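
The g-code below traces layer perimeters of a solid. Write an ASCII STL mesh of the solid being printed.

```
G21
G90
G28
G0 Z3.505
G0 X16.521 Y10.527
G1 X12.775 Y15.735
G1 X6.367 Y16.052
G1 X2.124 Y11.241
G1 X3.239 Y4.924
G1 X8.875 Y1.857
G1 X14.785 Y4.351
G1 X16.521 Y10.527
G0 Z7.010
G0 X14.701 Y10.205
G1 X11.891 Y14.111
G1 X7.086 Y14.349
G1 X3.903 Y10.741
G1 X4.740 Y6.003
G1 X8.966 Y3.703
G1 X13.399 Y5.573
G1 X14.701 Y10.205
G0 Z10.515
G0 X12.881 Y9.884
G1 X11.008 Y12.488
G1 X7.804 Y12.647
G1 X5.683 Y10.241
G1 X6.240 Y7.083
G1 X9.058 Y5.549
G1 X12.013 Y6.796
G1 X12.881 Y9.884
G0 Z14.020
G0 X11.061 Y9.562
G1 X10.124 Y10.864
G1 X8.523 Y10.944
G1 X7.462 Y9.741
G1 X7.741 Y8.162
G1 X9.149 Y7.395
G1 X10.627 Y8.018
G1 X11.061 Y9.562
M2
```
solid part
  facet normal 0.0000 0.0000 -1.0000
    outer loop
      vertex 5.649 17.755 0.000
      vertex 13.658 17.358 0.000
      vertex 18.341 10.848 0.000
    endloop
  endfacet
  facet normal 0.0000 0.0000 -1.0000
    outer loop
      vertex 0.345 11.741 0.000
      vertex 5.649 17.755 0.000
      vertex 18.341 10.848 0.000
    endloop
  endfacet
  facet normal 0.0000 0.0000 -1.0000
    outer loop
      vertex 1.739 3.845 0.000
      vertex 0.345 11.741 0.000
      vertex 18.341 10.848 0.000
    endloop
  endfacet
  facet normal 0.0000 0.0000 -1.0000
    outer loop
      vertex 8.783 0.011 0.000
      vertex 1.739 3.845 0.000
      vertex 18.341 10.848 0.000
    endloop
  endfacet
  facet normal 0.0000 0.0000 -1.0000
    outer loop
      vertex 16.171 3.128 0.000
      vertex 8.783 0.011 0.000
      vertex 18.341 10.848 0.000
    endloop
  endfacet
  facet normal 0.7332 0.5275 0.4291
    outer loop
      vertex 18.341 10.848 0.000
      vertex 13.658 17.358 0.000
      vertex 9.241 9.241 17.525
    endloop
  endfacet
  facet normal 0.0447 0.9021 0.4291
    outer loop
      vertex 13.658 17.358 0.000
      vertex 5.649 17.755 0.000
      vertex 9.241 9.241 17.525
    endloop
  endfacet
  facet normal -0.6774 0.5975 0.4291
    outer loop
      vertex 5.649 17.755 0.000
      vertex 0.345 11.741 0.000
      vertex 9.241 9.241 17.525
    endloop
  endfacet
  facet normal -0.8895 -0.1570 0.4291
    outer loop
      vertex 0.345 11.741 0.000
      vertex 1.739 3.845 0.000
      vertex 9.241 9.241 17.525
    endloop
  endfacet
  facet normal -0.4318 -0.7933 0.4291
    outer loop
      vertex 1.739 3.845 0.000
      vertex 8.783 0.011 0.000
      vertex 9.241 9.241 17.525
    endloop
  endfacet
  facet normal 0.3511 -0.8322 0.4291
    outer loop
      vertex 8.783 0.011 0.000
      vertex 16.171 3.128 0.000
      vertex 9.241 9.241 17.525
    endloop
  endfacet
  facet normal 0.8696 -0.2444 0.4291
    outer loop
      vertex 16.171 3.128 0.000
      vertex 18.341 10.848 0.000
      vertex 9.241 9.241 17.525
    endloop
  endfacet
endsolid part

The G0 Z moves step by Δz≈3.505 mm. The G1 loops shrink linearly with z, so the solid tapers from its base footprint up to z≈17.5. Closing with a flat bottom cap and the tapered top and triangulating gives 12 facets — a regular 7-sided pyramid, base circumscribed radius ≈ 9.24 mm, apex at z ≈ 17.5 mm.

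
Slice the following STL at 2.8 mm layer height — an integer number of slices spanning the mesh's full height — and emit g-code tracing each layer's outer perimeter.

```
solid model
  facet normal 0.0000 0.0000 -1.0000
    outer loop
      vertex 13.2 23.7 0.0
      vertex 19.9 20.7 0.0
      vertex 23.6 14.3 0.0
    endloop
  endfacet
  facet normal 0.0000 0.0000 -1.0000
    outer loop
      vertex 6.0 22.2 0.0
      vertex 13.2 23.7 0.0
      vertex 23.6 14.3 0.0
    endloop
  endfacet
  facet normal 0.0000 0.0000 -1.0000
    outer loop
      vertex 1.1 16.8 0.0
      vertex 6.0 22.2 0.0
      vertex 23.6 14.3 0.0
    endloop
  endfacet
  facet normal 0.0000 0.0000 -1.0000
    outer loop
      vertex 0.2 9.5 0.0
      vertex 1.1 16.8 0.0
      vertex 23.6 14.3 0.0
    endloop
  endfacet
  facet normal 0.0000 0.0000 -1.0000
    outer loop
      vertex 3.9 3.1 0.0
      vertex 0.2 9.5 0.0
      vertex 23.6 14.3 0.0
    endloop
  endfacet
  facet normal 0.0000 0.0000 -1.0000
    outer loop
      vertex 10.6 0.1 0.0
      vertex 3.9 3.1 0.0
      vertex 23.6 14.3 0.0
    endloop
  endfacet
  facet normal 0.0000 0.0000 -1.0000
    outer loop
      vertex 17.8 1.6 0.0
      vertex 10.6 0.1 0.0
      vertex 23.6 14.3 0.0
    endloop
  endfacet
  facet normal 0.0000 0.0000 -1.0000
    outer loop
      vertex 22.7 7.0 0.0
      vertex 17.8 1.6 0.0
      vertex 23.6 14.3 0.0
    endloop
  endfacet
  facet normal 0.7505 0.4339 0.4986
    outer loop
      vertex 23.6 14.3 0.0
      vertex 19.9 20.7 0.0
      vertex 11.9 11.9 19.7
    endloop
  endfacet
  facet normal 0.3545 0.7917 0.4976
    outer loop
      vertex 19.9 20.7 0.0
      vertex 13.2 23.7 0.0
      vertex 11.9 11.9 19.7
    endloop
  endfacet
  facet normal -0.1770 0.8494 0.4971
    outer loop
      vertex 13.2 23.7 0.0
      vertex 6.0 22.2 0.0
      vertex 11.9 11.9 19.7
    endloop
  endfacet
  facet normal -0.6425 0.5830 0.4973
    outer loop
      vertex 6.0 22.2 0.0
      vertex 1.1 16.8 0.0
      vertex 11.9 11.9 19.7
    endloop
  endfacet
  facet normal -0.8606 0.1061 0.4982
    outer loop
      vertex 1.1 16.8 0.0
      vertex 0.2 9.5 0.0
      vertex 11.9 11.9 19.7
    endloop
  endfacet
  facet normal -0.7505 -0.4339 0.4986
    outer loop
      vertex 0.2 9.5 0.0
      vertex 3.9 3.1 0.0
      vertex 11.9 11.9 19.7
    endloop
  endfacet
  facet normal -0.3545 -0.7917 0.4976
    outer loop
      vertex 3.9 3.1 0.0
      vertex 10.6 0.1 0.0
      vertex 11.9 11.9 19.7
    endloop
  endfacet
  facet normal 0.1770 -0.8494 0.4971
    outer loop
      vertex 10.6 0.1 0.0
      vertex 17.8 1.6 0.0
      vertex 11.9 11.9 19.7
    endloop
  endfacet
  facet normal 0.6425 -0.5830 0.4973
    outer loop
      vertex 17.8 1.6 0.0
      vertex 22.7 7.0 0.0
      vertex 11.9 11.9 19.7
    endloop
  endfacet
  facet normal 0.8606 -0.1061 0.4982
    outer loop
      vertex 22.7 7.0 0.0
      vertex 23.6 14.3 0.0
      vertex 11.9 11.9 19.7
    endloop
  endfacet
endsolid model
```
; perimeter-only toolpath
G21 ; units = mm
G90 ; absolute positioning
G28 ; home
; layer 1
G0 Z2.8
G0 X21.9 Y14.0
G1 X18.8 Y19.4
G1 X13.0 Y22.0
G1 X6.8 Y20.7
G1 X2.6 Y16.1
G1 X1.9 Y9.8
G1 X5.0 Y4.4
G1 X10.8 Y1.8
G1 X17.0 Y3.1
G1 X21.2 Y7.7
G1 X21.9 Y14.0
; layer 2
G0 Z5.6
G0 X20.3 Y13.6
G1 X17.6 Y18.2
G1 X12.8 Y20.3
G1 X7.7 Y19.3
G1 X4.2 Y15.4
G1 X3.5 Y10.2
G1 X6.2 Y5.6
G1 X11.0 Y3.5
G1 X16.1 Y4.5
G1 X19.6 Y8.4
G1 X20.3 Y13.6
; layer 3
G0 Z8.4
G0 X18.6 Y13.3
G1 X16.5 Y16.9
G1 X12.6 Y18.6
G1 X8.5 Y17.8
G1 X5.7 Y14.7
G1 X5.2 Y10.5
G1 X7.3 Y6.9
G1 X11.2 Y5.2
G1 X15.3 Y6.0
G1 X18.1 Y9.1
G1 X18.6 Y13.3
; layer 4
G0 Z11.3
G0 X16.9 Y12.9
G1 X15.3 Y15.7
G1 X12.5 Y17.0
G1 X9.4 Y16.3
G1 X7.3 Y14.0
G1 X6.9 Y10.9
G1 X8.5 Y8.1
G1 X11.3 Y6.8
G1 X14.4 Y7.5
G1 X16.5 Y9.8
G1 X16.9 Y12.9
; layer 5
G0 Z14.1
G0 X15.2 Y12.6
G1 X14.2 Y14.4
G1 X12.3 Y15.3
G1 X10.2 Y14.8
G1 X8.8 Y13.3
G1 X8.6 Y11.2
G1 X9.6 Y9.4
G1 X11.5 Y8.5
G1 X13.6 Y9.0
G1 X15.0 Y10.5
G1 X15.2 Y12.6
; layer 6
G0 Z16.9
G0 X13.6 Y12.2
G1 X13.0 Y13.2
G1 X12.1 Y13.6
G1 X11.1 Y13.4
G1 X10.4 Y12.6
G1 X10.2 Y11.6
G1 X10.8 Y10.6
G1 X11.7 Y10.2
G1 X12.7 Y10.4
G1 X13.4 Y11.2
G1 X13.6 Y12.2
M2 ; end

The solid is a regular 10-sided pyramid, base circumscribed radius ≈ 11.9 mm, apex at z ≈ 19.7 mm. Slicing at Δz = 2.8 mm — 7 equal slices spanning the solid's height, so layer i sits at z = i·h/7 — gives 6 non-empty perimeters. Each is a 10-segment closed polygon; G0 lifts to the layer z and rapids to the start vertex, then G1 traces the edges. The cross-section shrinks linearly with z (the slice at the apex is degenerate and omitted).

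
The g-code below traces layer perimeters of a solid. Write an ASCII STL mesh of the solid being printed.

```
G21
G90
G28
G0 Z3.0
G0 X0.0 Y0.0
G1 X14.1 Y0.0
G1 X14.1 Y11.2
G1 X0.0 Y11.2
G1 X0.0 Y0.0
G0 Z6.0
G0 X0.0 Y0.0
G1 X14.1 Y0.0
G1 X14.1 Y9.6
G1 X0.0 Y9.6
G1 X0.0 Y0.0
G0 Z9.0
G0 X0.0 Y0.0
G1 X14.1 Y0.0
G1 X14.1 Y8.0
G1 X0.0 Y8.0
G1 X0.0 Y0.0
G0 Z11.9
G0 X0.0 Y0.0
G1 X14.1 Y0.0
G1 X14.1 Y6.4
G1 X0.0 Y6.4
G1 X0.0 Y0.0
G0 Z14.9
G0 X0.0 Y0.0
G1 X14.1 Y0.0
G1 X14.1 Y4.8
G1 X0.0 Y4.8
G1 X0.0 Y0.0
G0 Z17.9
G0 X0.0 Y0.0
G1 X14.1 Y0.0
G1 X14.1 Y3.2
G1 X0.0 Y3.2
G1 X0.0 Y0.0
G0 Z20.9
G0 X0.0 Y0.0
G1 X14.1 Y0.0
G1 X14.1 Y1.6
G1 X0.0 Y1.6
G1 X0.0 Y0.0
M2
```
solid part
  facet normal 0.0000 0.0000 -1.0000
    outer loop
      vertex 14.1 12.8 0.0
      vertex 14.1 0.0 0.0
      vertex 0.0 0.0 0.0
    endloop
  endfacet
  facet normal 0.0000 0.0000 -1.0000
    outer loop
      vertex 0.0 12.8 0.0
      vertex 14.1 12.8 0.0
      vertex 0.0 0.0 0.0
    endloop
  endfacet
  facet normal 0.0000 -1.0000 0.0000
    outer loop
      vertex 0.0 0.0 0.0
      vertex 14.1 0.0 0.0
      vertex 14.1 0.0 23.9
    endloop
  endfacet
  facet normal 0.0000 -1.0000 0.0000
    outer loop
      vertex 0.0 0.0 0.0
      vertex 14.1 0.0 23.9
      vertex 0.0 0.0 23.9
    endloop
  endfacet
  facet normal 0.0000 0.8815 0.4721
    outer loop
      vertex 0.0 0.0 23.9
      vertex 14.1 0.0 23.9
      vertex 14.1 12.8 0.0
    endloop
  endfacet
  facet normal 0.0000 0.8815 0.4721
    outer loop
      vertex 0.0 0.0 23.9
      vertex 14.1 12.8 0.0
      vertex 0.0 12.8 0.0
    endloop
  endfacet
  facet normal -1.0000 0.0000 0.0000
    outer loop
      vertex 0.0 0.0 23.9
      vertex 0.0 12.8 0.0
      vertex 0.0 0.0 0.0
    endloop
  endfacet
  facet normal 1.0000 0.0000 0.0000
    outer loop
      vertex 14.1 0.0 0.0
      vertex 14.1 12.8 0.0
      vertex 14.1 0.0 23.9
    endloop
  endfacet
endsolid part

The G0 Z moves step by Δz≈3.0 mm. The G1 loops shrink linearly with z, so the solid tapers from its base footprint up to z≈23.9. Closing with a flat bottom cap and the tapered top and triangulating gives 8 facets — a wedge (ramp): 14.1 × 12.8 mm base, rising to 23.9 mm along the y=0 edge and sloping linearly to z=0 at y=12.8.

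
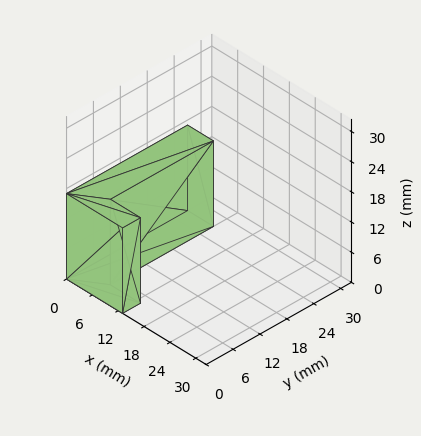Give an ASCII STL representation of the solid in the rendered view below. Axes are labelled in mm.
Reading the render: the shape is an L-shaped prism: outer 13 × 27 mm, arm thicknesses ≈ 4 mm (horizontal) and 6 mm (vertical), extruded 17 mm in z (dimensions read to the nearest mm from the axis ticks). For the STL, each face is triangulated and given an outward normal.

solid part
  facet normal 0.0000 0.0000 -1.0000
    outer loop
      vertex 13.000 4.000 0.000
      vertex 13.000 0.000 0.000
      vertex 0.000 0.000 0.000
    endloop
  endfacet
  facet normal 0.0000 0.0000 -1.0000
    outer loop
      vertex 6.000 4.000 0.000
      vertex 13.000 4.000 0.000
      vertex 0.000 0.000 0.000
    endloop
  endfacet
  facet normal 0.0000 0.0000 -1.0000
    outer loop
      vertex 6.000 27.000 0.000
      vertex 6.000 4.000 0.000
      vertex 0.000 0.000 0.000
    endloop
  endfacet
  facet normal 0.0000 0.0000 -1.0000
    outer loop
      vertex 0.000 27.000 0.000
      vertex 6.000 27.000 0.000
      vertex 0.000 0.000 0.000
    endloop
  endfacet
  facet normal 0.0000 0.0000 1.0000
    outer loop
      vertex 0.000 0.000 17.000
      vertex 13.000 0.000 17.000
      vertex 13.000 4.000 17.000
    endloop
  endfacet
  facet normal 0.0000 0.0000 1.0000
    outer loop
      vertex 0.000 0.000 17.000
      vertex 13.000 4.000 17.000
      vertex 6.000 4.000 17.000
    endloop
  endfacet
  facet normal 0.0000 0.0000 1.0000
    outer loop
      vertex 0.000 0.000 17.000
      vertex 6.000 4.000 17.000
      vertex 6.000 27.000 17.000
    endloop
  endfacet
  facet normal 0.0000 0.0000 1.0000
    outer loop
      vertex 0.000 0.000 17.000
      vertex 6.000 27.000 17.000
      vertex 0.000 27.000 17.000
    endloop
  endfacet
  facet normal 0.0000 -1.0000 0.0000
    outer loop
      vertex 0.000 0.000 0.000
      vertex 13.000 0.000 0.000
      vertex 13.000 0.000 17.000
    endloop
  endfacet
  facet normal 0.0000 -1.0000 0.0000
    outer loop
      vertex 0.000 0.000 0.000
      vertex 13.000 0.000 17.000
      vertex 0.000 0.000 17.000
    endloop
  endfacet
  facet normal 1.0000 0.0000 0.0000
    outer loop
      vertex 13.000 0.000 0.000
      vertex 13.000 4.000 0.000
      vertex 13.000 4.000 17.000
    endloop
  endfacet
  facet normal 1.0000 0.0000 0.0000
    outer loop
      vertex 13.000 0.000 0.000
      vertex 13.000 4.000 17.000
      vertex 13.000 0.000 17.000
    endloop
  endfacet
  facet normal 0.0000 1.0000 0.0000
    outer loop
      vertex 13.000 4.000 0.000
      vertex 6.000 4.000 0.000
      vertex 6.000 4.000 17.000
    endloop
  endfacet
  facet normal 0.0000 1.0000 0.0000
    outer loop
      vertex 13.000 4.000 0.000
      vertex 6.000 4.000 17.000
      vertex 13.000 4.000 17.000
    endloop
  endfacet
  facet normal 1.0000 0.0000 0.0000
    outer loop
      vertex 6.000 4.000 0.000
      vertex 6.000 27.000 0.000
      vertex 6.000 27.000 17.000
    endloop
  endfacet
  facet normal 1.0000 0.0000 0.0000
    outer loop
      vertex 6.000 4.000 0.000
      vertex 6.000 27.000 17.000
      vertex 6.000 4.000 17.000
    endloop
  endfacet
  facet normal 0.0000 1.0000 0.0000
    outer loop
      vertex 6.000 27.000 0.000
      vertex 0.000 27.000 0.000
      vertex 0.000 27.000 17.000
    endloop
  endfacet
  facet normal 0.0000 1.0000 0.0000
    outer loop
      vertex 6.000 27.000 0.000
      vertex 0.000 27.000 17.000
      vertex 6.000 27.000 17.000
    endloop
  endfacet
  facet normal -1.0000 0.0000 0.0000
    outer loop
      vertex 0.000 27.000 0.000
      vertex 0.000 0.000 0.000
      vertex 0.000 0.000 17.000
    endloop
  endfacet
  facet normal -1.0000 0.0000 0.0000
    outer loop
      vertex 0.000 27.000 0.000
      vertex 0.000 0.000 17.000
      vertex 0.000 27.000 17.000
    endloop
  endfacet
endsolid part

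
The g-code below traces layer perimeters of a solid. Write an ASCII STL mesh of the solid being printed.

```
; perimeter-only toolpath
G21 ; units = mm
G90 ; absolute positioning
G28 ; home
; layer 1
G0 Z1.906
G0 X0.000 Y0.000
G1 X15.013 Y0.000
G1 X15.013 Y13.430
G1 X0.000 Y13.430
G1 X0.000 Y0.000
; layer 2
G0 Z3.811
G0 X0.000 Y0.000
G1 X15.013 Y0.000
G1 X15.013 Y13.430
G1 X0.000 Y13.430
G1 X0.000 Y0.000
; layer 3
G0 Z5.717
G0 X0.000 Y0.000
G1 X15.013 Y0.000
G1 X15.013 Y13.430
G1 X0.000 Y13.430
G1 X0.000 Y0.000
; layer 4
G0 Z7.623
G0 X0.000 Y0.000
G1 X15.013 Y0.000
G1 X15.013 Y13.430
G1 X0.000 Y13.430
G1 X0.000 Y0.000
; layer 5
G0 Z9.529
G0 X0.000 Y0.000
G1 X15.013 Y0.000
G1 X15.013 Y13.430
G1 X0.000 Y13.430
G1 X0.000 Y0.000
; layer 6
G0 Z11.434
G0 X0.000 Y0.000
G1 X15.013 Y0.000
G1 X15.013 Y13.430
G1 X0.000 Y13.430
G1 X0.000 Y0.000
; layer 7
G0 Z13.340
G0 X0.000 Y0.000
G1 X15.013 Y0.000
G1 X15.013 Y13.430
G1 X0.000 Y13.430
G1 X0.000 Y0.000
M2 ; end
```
solid part
  facet normal 0.0000 0.0000 -1.0000
    outer loop
      vertex 15.013 13.430 0.000
      vertex 15.013 0.000 0.000
      vertex 0.000 0.000 0.000
    endloop
  endfacet
  facet normal 0.0000 0.0000 -1.0000
    outer loop
      vertex 0.000 13.430 0.000
      vertex 15.013 13.430 0.000
      vertex 0.000 0.000 0.000
    endloop
  endfacet
  facet normal 0.0000 0.0000 1.0000
    outer loop
      vertex 0.000 0.000 13.340
      vertex 15.013 0.000 13.340
      vertex 15.013 13.430 13.340
    endloop
  endfacet
  facet normal 0.0000 0.0000 1.0000
    outer loop
      vertex 0.000 0.000 13.340
      vertex 15.013 13.430 13.340
      vertex 0.000 13.430 13.340
    endloop
  endfacet
  facet normal 0.0000 -1.0000 0.0000
    outer loop
      vertex 0.000 0.000 0.000
      vertex 15.013 0.000 0.000
      vertex 15.013 0.000 13.340
    endloop
  endfacet
  facet normal 0.0000 -1.0000 0.0000
    outer loop
      vertex 0.000 0.000 0.000
      vertex 15.013 0.000 13.340
      vertex 0.000 0.000 13.340
    endloop
  endfacet
  facet normal 0.0000 1.0000 0.0000
    outer loop
      vertex 15.013 13.430 13.340
      vertex 15.013 13.430 0.000
      vertex 0.000 13.430 0.000
    endloop
  endfacet
  facet normal 0.0000 1.0000 0.0000
    outer loop
      vertex 0.000 13.430 13.340
      vertex 15.013 13.430 13.340
      vertex 0.000 13.430 0.000
    endloop
  endfacet
  facet normal -1.0000 0.0000 0.0000
    outer loop
      vertex 0.000 13.430 13.340
      vertex 0.000 13.430 0.000
      vertex 0.000 0.000 0.000
    endloop
  endfacet
  facet normal -1.0000 0.0000 0.0000
    outer loop
      vertex 0.000 0.000 13.340
      vertex 0.000 13.430 13.340
      vertex 0.000 0.000 0.000
    endloop
  endfacet
  facet normal 1.0000 0.0000 0.0000
    outer loop
      vertex 15.013 0.000 0.000
      vertex 15.013 13.430 0.000
      vertex 15.013 13.430 13.340
    endloop
  endfacet
  facet normal 1.0000 0.0000 0.0000
    outer loop
      vertex 15.013 0.000 0.000
      vertex 15.013 13.430 13.340
      vertex 15.013 0.000 13.340
    endloop
  endfacet
endsolid part

The G0 Z moves step by Δz≈1.906 mm. Every layer's G1 loop is the same polygon, so the solid is a straight extrusion of it from z=0 to z≈13.3. Closing with flat bottom and top caps and triangulating gives 12 facets — a rectangular box, roughly 15 × 13.4 mm footprint and 13.3 mm tall.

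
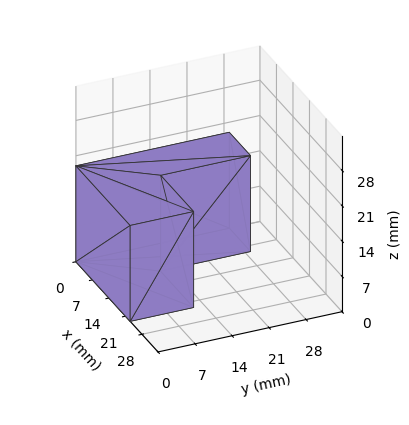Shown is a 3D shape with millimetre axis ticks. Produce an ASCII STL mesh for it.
Reading the render: the shape is an L-shaped prism: outer 23 × 29 mm, arm thicknesses ≈ 12 mm (horizontal) and 9 mm (vertical), extruded 19 mm in z (dimensions read to the nearest mm from the axis ticks). For the STL, each face is triangulated and given an outward normal.

solid part
  facet normal 0.0000 0.0000 -1.0000
    outer loop
      vertex 23.000 12.000 0.000
      vertex 23.000 0.000 0.000
      vertex 0.000 0.000 0.000
    endloop
  endfacet
  facet normal 0.0000 0.0000 -1.0000
    outer loop
      vertex 9.000 12.000 0.000
      vertex 23.000 12.000 0.000
      vertex 0.000 0.000 0.000
    endloop
  endfacet
  facet normal 0.0000 0.0000 -1.0000
    outer loop
      vertex 9.000 29.000 0.000
      vertex 9.000 12.000 0.000
      vertex 0.000 0.000 0.000
    endloop
  endfacet
  facet normal 0.0000 0.0000 -1.0000
    outer loop
      vertex 0.000 29.000 0.000
      vertex 9.000 29.000 0.000
      vertex 0.000 0.000 0.000
    endloop
  endfacet
  facet normal 0.0000 0.0000 1.0000
    outer loop
      vertex 0.000 0.000 19.000
      vertex 23.000 0.000 19.000
      vertex 23.000 12.000 19.000
    endloop
  endfacet
  facet normal 0.0000 0.0000 1.0000
    outer loop
      vertex 0.000 0.000 19.000
      vertex 23.000 12.000 19.000
      vertex 9.000 12.000 19.000
    endloop
  endfacet
  facet normal 0.0000 0.0000 1.0000
    outer loop
      vertex 0.000 0.000 19.000
      vertex 9.000 12.000 19.000
      vertex 9.000 29.000 19.000
    endloop
  endfacet
  facet normal 0.0000 0.0000 1.0000
    outer loop
      vertex 0.000 0.000 19.000
      vertex 9.000 29.000 19.000
      vertex 0.000 29.000 19.000
    endloop
  endfacet
  facet normal 0.0000 -1.0000 0.0000
    outer loop
      vertex 0.000 0.000 0.000
      vertex 23.000 0.000 0.000
      vertex 23.000 0.000 19.000
    endloop
  endfacet
  facet normal 0.0000 -1.0000 0.0000
    outer loop
      vertex 0.000 0.000 0.000
      vertex 23.000 0.000 19.000
      vertex 0.000 0.000 19.000
    endloop
  endfacet
  facet normal 1.0000 0.0000 0.0000
    outer loop
      vertex 23.000 0.000 0.000
      vertex 23.000 12.000 0.000
      vertex 23.000 12.000 19.000
    endloop
  endfacet
  facet normal 1.0000 0.0000 0.0000
    outer loop
      vertex 23.000 0.000 0.000
      vertex 23.000 12.000 19.000
      vertex 23.000 0.000 19.000
    endloop
  endfacet
  facet normal 0.0000 1.0000 0.0000
    outer loop
      vertex 23.000 12.000 0.000
      vertex 9.000 12.000 0.000
      vertex 9.000 12.000 19.000
    endloop
  endfacet
  facet normal 0.0000 1.0000 0.0000
    outer loop
      vertex 23.000 12.000 0.000
      vertex 9.000 12.000 19.000
      vertex 23.000 12.000 19.000
    endloop
  endfacet
  facet normal 1.0000 0.0000 0.0000
    outer loop
      vertex 9.000 12.000 0.000
      vertex 9.000 29.000 0.000
      vertex 9.000 29.000 19.000
    endloop
  endfacet
  facet normal 1.0000 0.0000 0.0000
    outer loop
      vertex 9.000 12.000 0.000
      vertex 9.000 29.000 19.000
      vertex 9.000 12.000 19.000
    endloop
  endfacet
  facet normal 0.0000 1.0000 0.0000
    outer loop
      vertex 9.000 29.000 0.000
      vertex 0.000 29.000 0.000
      vertex 0.000 29.000 19.000
    endloop
  endfacet
  facet normal 0.0000 1.0000 0.0000
    outer loop
      vertex 9.000 29.000 0.000
      vertex 0.000 29.000 19.000
      vertex 9.000 29.000 19.000
    endloop
  endfacet
  facet normal -1.0000 0.0000 0.0000
    outer loop
      vertex 0.000 29.000 0.000
      vertex 0.000 0.000 0.000
      vertex 0.000 0.000 19.000
    endloop
  endfacet
  facet normal -1.0000 0.0000 0.0000
    outer loop
      vertex 0.000 29.000 0.000
      vertex 0.000 0.000 19.000
      vertex 0.000 29.000 19.000
    endloop
  endfacet
endsolid part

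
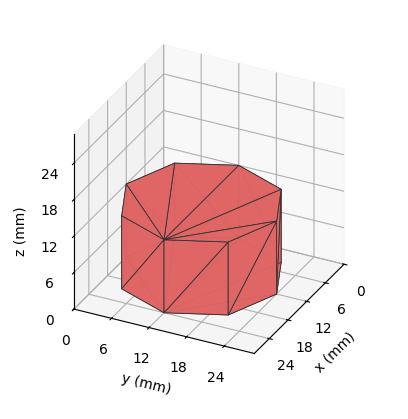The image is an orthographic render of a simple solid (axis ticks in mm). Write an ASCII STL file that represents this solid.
Reading the render: the shape is a regular 8-sided prism (a cylinder approximated with 8 flat sides), circumscribed radius ≈ 12 mm, height ≈ 12 mm (dimensions read to the nearest mm from the axis ticks). For the STL, each face is triangulated and given an outward normal.

solid part
  facet normal 0.0000 0.0000 -1.0000
    outer loop
      vertex 12.0 24.0 0.0
      vertex 20.5 20.5 0.0
      vertex 24.0 12.0 0.0
    endloop
  endfacet
  facet normal 0.0000 0.0000 -1.0000
    outer loop
      vertex 3.5 20.5 0.0
      vertex 12.0 24.0 0.0
      vertex 24.0 12.0 0.0
    endloop
  endfacet
  facet normal 0.0000 0.0000 -1.0000
    outer loop
      vertex 0.0 12.0 0.0
      vertex 3.5 20.5 0.0
      vertex 24.0 12.0 0.0
    endloop
  endfacet
  facet normal 0.0000 0.0000 -1.0000
    outer loop
      vertex 3.5 3.5 0.0
      vertex 0.0 12.0 0.0
      vertex 24.0 12.0 0.0
    endloop
  endfacet
  facet normal 0.0000 0.0000 -1.0000
    outer loop
      vertex 12.0 0.0 0.0
      vertex 3.5 3.5 0.0
      vertex 24.0 12.0 0.0
    endloop
  endfacet
  facet normal 0.0000 0.0000 -1.0000
    outer loop
      vertex 20.5 3.5 0.0
      vertex 12.0 0.0 0.0
      vertex 24.0 12.0 0.0
    endloop
  endfacet
  facet normal 0.0000 0.0000 1.0000
    outer loop
      vertex 24.0 12.0 12.0
      vertex 20.5 20.5 12.0
      vertex 12.0 24.0 12.0
    endloop
  endfacet
  facet normal 0.0000 0.0000 1.0000
    outer loop
      vertex 24.0 12.0 12.0
      vertex 12.0 24.0 12.0
      vertex 3.5 20.5 12.0
    endloop
  endfacet
  facet normal 0.0000 0.0000 1.0000
    outer loop
      vertex 24.0 12.0 12.0
      vertex 3.5 20.5 12.0
      vertex 0.0 12.0 12.0
    endloop
  endfacet
  facet normal 0.0000 0.0000 1.0000
    outer loop
      vertex 24.0 12.0 12.0
      vertex 0.0 12.0 12.0
      vertex 3.5 3.5 12.0
    endloop
  endfacet
  facet normal 0.0000 0.0000 1.0000
    outer loop
      vertex 24.0 12.0 12.0
      vertex 3.5 3.5 12.0
      vertex 12.0 0.0 12.0
    endloop
  endfacet
  facet normal 0.0000 0.0000 1.0000
    outer loop
      vertex 24.0 12.0 12.0
      vertex 12.0 0.0 12.0
      vertex 20.5 3.5 12.0
    endloop
  endfacet
  facet normal 0.9247 0.3807 0.0000
    outer loop
      vertex 24.0 12.0 0.0
      vertex 20.5 20.5 0.0
      vertex 20.5 20.5 12.0
    endloop
  endfacet
  facet normal 0.9247 0.3807 0.0000
    outer loop
      vertex 24.0 12.0 0.0
      vertex 20.5 20.5 12.0
      vertex 24.0 12.0 12.0
    endloop
  endfacet
  facet normal 0.3807 0.9247 0.0000
    outer loop
      vertex 20.5 20.5 0.0
      vertex 12.0 24.0 0.0
      vertex 12.0 24.0 12.0
    endloop
  endfacet
  facet normal 0.3807 0.9247 0.0000
    outer loop
      vertex 20.5 20.5 0.0
      vertex 12.0 24.0 12.0
      vertex 20.5 20.5 12.0
    endloop
  endfacet
  facet normal -0.3807 0.9247 0.0000
    outer loop
      vertex 12.0 24.0 0.0
      vertex 3.5 20.5 0.0
      vertex 3.5 20.5 12.0
    endloop
  endfacet
  facet normal -0.3807 0.9247 0.0000
    outer loop
      vertex 12.0 24.0 0.0
      vertex 3.5 20.5 12.0
      vertex 12.0 24.0 12.0
    endloop
  endfacet
  facet normal -0.9247 0.3807 0.0000
    outer loop
      vertex 3.5 20.5 0.0
      vertex 0.0 12.0 0.0
      vertex 0.0 12.0 12.0
    endloop
  endfacet
  facet normal -0.9247 0.3807 0.0000
    outer loop
      vertex 3.5 20.5 0.0
      vertex 0.0 12.0 12.0
      vertex 3.5 20.5 12.0
    endloop
  endfacet
  facet normal -0.9247 -0.3807 0.0000
    outer loop
      vertex 0.0 12.0 0.0
      vertex 3.5 3.5 0.0
      vertex 3.5 3.5 12.0
    endloop
  endfacet
  facet normal -0.9247 -0.3807 0.0000
    outer loop
      vertex 0.0 12.0 0.0
      vertex 3.5 3.5 12.0
      vertex 0.0 12.0 12.0
    endloop
  endfacet
  facet normal -0.3807 -0.9247 0.0000
    outer loop
      vertex 3.5 3.5 0.0
      vertex 12.0 0.0 0.0
      vertex 12.0 0.0 12.0
    endloop
  endfacet
  facet normal -0.3807 -0.9247 0.0000
    outer loop
      vertex 3.5 3.5 0.0
      vertex 12.0 0.0 12.0
      vertex 3.5 3.5 12.0
    endloop
  endfacet
  facet normal 0.3807 -0.9247 0.0000
    outer loop
      vertex 12.0 0.0 0.0
      vertex 20.5 3.5 0.0
      vertex 20.5 3.5 12.0
    endloop
  endfacet
  facet normal 0.3807 -0.9247 0.0000
    outer loop
      vertex 12.0 0.0 0.0
      vertex 20.5 3.5 12.0
      vertex 12.0 0.0 12.0
    endloop
  endfacet
  facet normal 0.9247 -0.3807 0.0000
    outer loop
      vertex 20.5 3.5 0.0
      vertex 24.0 12.0 0.0
      vertex 24.0 12.0 12.0
    endloop
  endfacet
  facet normal 0.9247 -0.3807 0.0000
    outer loop
      vertex 20.5 3.5 0.0
      vertex 24.0 12.0 12.0
      vertex 20.5 3.5 12.0
    endloop
  endfacet
endsolid part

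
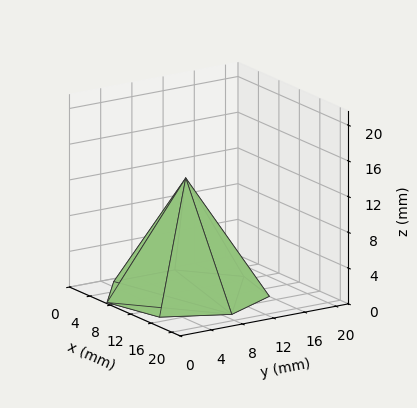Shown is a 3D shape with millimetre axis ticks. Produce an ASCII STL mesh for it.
Reading the render: the shape is a regular 7-sided pyramid, base circumscribed radius ≈ 9 mm, apex at z ≈ 13 mm (dimensions read to the nearest mm from the axis ticks). For the STL, each face is triangulated and given an outward normal.

solid part
  facet normal 0.0000 0.0000 -1.0000
    outer loop
      vertex 6.997 17.774 0.000
      vertex 14.611 16.036 0.000
      vertex 18.000 9.000 0.000
    endloop
  endfacet
  facet normal 0.0000 0.0000 -1.0000
    outer loop
      vertex 0.891 12.905 0.000
      vertex 6.997 17.774 0.000
      vertex 18.000 9.000 0.000
    endloop
  endfacet
  facet normal 0.0000 0.0000 -1.0000
    outer loop
      vertex 0.891 5.095 0.000
      vertex 0.891 12.905 0.000
      vertex 18.000 9.000 0.000
    endloop
  endfacet
  facet normal 0.0000 0.0000 -1.0000
    outer loop
      vertex 6.997 0.226 0.000
      vertex 0.891 5.095 0.000
      vertex 18.000 9.000 0.000
    endloop
  endfacet
  facet normal 0.0000 0.0000 -1.0000
    outer loop
      vertex 14.611 1.964 0.000
      vertex 6.997 0.226 0.000
      vertex 18.000 9.000 0.000
    endloop
  endfacet
  facet normal 0.7644 0.3682 0.5292
    outer loop
      vertex 18.000 9.000 0.000
      vertex 14.611 16.036 0.000
      vertex 9.000 9.000 13.000
    endloop
  endfacet
  facet normal 0.1888 0.8272 0.5292
    outer loop
      vertex 14.611 16.036 0.000
      vertex 6.997 17.774 0.000
      vertex 9.000 9.000 13.000
    endloop
  endfacet
  facet normal -0.5290 0.6634 0.5292
    outer loop
      vertex 6.997 17.774 0.000
      vertex 0.891 12.905 0.000
      vertex 9.000 9.000 13.000
    endloop
  endfacet
  facet normal -0.8485 0.0000 0.5292
    outer loop
      vertex 0.891 12.905 0.000
      vertex 0.891 5.095 0.000
      vertex 9.000 9.000 13.000
    endloop
  endfacet
  facet normal -0.5290 -0.6634 0.5292
    outer loop
      vertex 0.891 5.095 0.000
      vertex 6.997 0.226 0.000
      vertex 9.000 9.000 13.000
    endloop
  endfacet
  facet normal 0.1888 -0.8272 0.5292
    outer loop
      vertex 6.997 0.226 0.000
      vertex 14.611 1.964 0.000
      vertex 9.000 9.000 13.000
    endloop
  endfacet
  facet normal 0.7644 -0.3682 0.5292
    outer loop
      vertex 14.611 1.964 0.000
      vertex 18.000 9.000 0.000
      vertex 9.000 9.000 13.000
    endloop
  endfacet
endsolid part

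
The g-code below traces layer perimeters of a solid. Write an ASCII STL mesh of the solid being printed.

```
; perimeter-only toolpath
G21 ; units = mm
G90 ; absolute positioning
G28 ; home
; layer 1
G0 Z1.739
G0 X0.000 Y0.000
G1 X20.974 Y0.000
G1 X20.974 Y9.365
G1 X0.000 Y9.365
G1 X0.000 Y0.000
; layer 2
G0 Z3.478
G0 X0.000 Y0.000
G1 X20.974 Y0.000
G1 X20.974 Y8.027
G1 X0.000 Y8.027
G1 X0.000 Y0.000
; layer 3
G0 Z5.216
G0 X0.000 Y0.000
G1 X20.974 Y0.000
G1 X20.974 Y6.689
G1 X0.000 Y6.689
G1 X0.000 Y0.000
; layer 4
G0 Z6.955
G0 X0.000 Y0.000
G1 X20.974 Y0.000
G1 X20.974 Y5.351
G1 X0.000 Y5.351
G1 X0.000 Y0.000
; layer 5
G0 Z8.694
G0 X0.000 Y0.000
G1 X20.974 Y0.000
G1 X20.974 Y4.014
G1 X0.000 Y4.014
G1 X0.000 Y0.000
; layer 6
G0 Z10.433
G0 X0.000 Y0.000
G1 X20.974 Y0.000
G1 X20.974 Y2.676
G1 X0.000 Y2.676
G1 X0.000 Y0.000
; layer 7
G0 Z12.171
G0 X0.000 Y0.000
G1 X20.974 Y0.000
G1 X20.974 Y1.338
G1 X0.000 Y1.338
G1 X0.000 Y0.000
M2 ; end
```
solid part
  facet normal 0.0000 0.0000 -1.0000
    outer loop
      vertex 20.974 10.703 0.000
      vertex 20.974 0.000 0.000
      vertex 0.000 0.000 0.000
    endloop
  endfacet
  facet normal 0.0000 0.0000 -1.0000
    outer loop
      vertex 0.000 10.703 0.000
      vertex 20.974 10.703 0.000
      vertex 0.000 0.000 0.000
    endloop
  endfacet
  facet normal 0.0000 -1.0000 0.0000
    outer loop
      vertex 0.000 0.000 0.000
      vertex 20.974 0.000 0.000
      vertex 20.974 0.000 13.910
    endloop
  endfacet
  facet normal 0.0000 -1.0000 0.0000
    outer loop
      vertex 0.000 0.000 0.000
      vertex 20.974 0.000 13.910
      vertex 0.000 0.000 13.910
    endloop
  endfacet
  facet normal 0.0000 0.7925 0.6098
    outer loop
      vertex 0.000 0.000 13.910
      vertex 20.974 0.000 13.910
      vertex 20.974 10.703 0.000
    endloop
  endfacet
  facet normal 0.0000 0.7925 0.6098
    outer loop
      vertex 0.000 0.000 13.910
      vertex 20.974 10.703 0.000
      vertex 0.000 10.703 0.000
    endloop
  endfacet
  facet normal -1.0000 0.0000 0.0000
    outer loop
      vertex 0.000 0.000 13.910
      vertex 0.000 10.703 0.000
      vertex 0.000 0.000 0.000
    endloop
  endfacet
  facet normal 1.0000 0.0000 0.0000
    outer loop
      vertex 20.974 0.000 0.000
      vertex 20.974 10.703 0.000
      vertex 20.974 0.000 13.910
    endloop
  endfacet
endsolid part

The G0 Z moves step by Δz≈1.739 mm. The G1 loops shrink linearly with z, so the solid tapers from its base footprint up to z≈13.9. Closing with a flat bottom cap and the tapered top and triangulating gives 8 facets — a wedge (ramp): 21 × 10.7 mm base, rising to 13.9 mm along the y=0 edge and sloping linearly to z=0 at y=10.7.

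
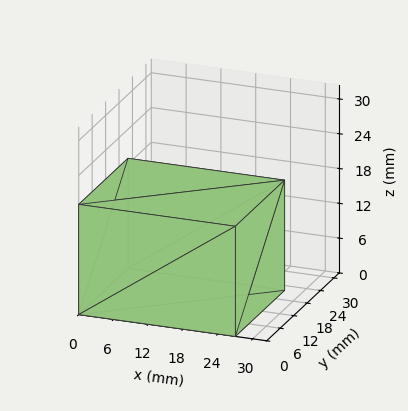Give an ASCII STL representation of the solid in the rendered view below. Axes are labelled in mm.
Reading the render: the shape is a rectangular box, roughly 27 × 22 mm footprint and 19 mm tall (dimensions read to the nearest mm from the axis ticks). For the STL, each face is triangulated and given an outward normal.

solid part
  facet normal 0.0000 0.0000 -1.0000
    outer loop
      vertex 27.000 22.000 0.000
      vertex 27.000 0.000 0.000
      vertex 0.000 0.000 0.000
    endloop
  endfacet
  facet normal 0.0000 0.0000 -1.0000
    outer loop
      vertex 0.000 22.000 0.000
      vertex 27.000 22.000 0.000
      vertex 0.000 0.000 0.000
    endloop
  endfacet
  facet normal 0.0000 0.0000 1.0000
    outer loop
      vertex 0.000 0.000 19.000
      vertex 27.000 0.000 19.000
      vertex 27.000 22.000 19.000
    endloop
  endfacet
  facet normal 0.0000 0.0000 1.0000
    outer loop
      vertex 0.000 0.000 19.000
      vertex 27.000 22.000 19.000
      vertex 0.000 22.000 19.000
    endloop
  endfacet
  facet normal 0.0000 -1.0000 0.0000
    outer loop
      vertex 0.000 0.000 0.000
      vertex 27.000 0.000 0.000
      vertex 27.000 0.000 19.000
    endloop
  endfacet
  facet normal 0.0000 -1.0000 0.0000
    outer loop
      vertex 0.000 0.000 0.000
      vertex 27.000 0.000 19.000
      vertex 0.000 0.000 19.000
    endloop
  endfacet
  facet normal 0.0000 1.0000 0.0000
    outer loop
      vertex 27.000 22.000 19.000
      vertex 27.000 22.000 0.000
      vertex 0.000 22.000 0.000
    endloop
  endfacet
  facet normal 0.0000 1.0000 0.0000
    outer loop
      vertex 0.000 22.000 19.000
      vertex 27.000 22.000 19.000
      vertex 0.000 22.000 0.000
    endloop
  endfacet
  facet normal -1.0000 0.0000 0.0000
    outer loop
      vertex 0.000 22.000 19.000
      vertex 0.000 22.000 0.000
      vertex 0.000 0.000 0.000
    endloop
  endfacet
  facet normal -1.0000 0.0000 0.0000
    outer loop
      vertex 0.000 0.000 19.000
      vertex 0.000 22.000 19.000
      vertex 0.000 0.000 0.000
    endloop
  endfacet
  facet normal 1.0000 0.0000 0.0000
    outer loop
      vertex 27.000 0.000 0.000
      vertex 27.000 22.000 0.000
      vertex 27.000 22.000 19.000
    endloop
  endfacet
  facet normal 1.0000 0.0000 0.0000
    outer loop
      vertex 27.000 0.000 0.000
      vertex 27.000 22.000 19.000
      vertex 27.000 0.000 19.000
    endloop
  endfacet
endsolid part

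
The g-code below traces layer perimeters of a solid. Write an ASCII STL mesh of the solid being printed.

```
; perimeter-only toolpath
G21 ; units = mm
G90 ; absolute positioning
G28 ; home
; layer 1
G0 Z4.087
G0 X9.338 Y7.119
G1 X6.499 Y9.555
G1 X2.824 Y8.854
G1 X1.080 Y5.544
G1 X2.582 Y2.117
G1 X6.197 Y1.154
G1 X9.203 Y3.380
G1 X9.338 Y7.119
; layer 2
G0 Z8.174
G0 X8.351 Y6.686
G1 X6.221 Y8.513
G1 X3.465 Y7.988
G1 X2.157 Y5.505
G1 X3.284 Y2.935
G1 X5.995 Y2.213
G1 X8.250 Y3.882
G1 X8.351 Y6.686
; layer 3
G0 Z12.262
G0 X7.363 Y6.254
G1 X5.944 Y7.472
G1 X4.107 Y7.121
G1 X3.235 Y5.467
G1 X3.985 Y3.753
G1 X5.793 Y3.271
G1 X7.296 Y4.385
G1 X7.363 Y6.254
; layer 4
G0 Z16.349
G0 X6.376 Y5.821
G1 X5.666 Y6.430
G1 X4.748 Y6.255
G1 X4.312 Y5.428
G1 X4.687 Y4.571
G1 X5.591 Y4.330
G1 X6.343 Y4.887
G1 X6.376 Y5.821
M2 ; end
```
solid part
  facet normal 0.0000 0.0000 -1.0000
    outer loop
      vertex 2.183 9.720 0.000
      vertex 6.776 10.596 0.000
      vertex 10.325 7.551 0.000
    endloop
  endfacet
  facet normal 0.0000 0.0000 -1.0000
    outer loop
      vertex 0.003 5.583 0.000
      vertex 2.183 9.720 0.000
      vertex 10.325 7.551 0.000
    endloop
  endfacet
  facet normal 0.0000 0.0000 -1.0000
    outer loop
      vertex 1.880 1.299 0.000
      vertex 0.003 5.583 0.000
      vertex 10.325 7.551 0.000
    endloop
  endfacet
  facet normal 0.0000 0.0000 -1.0000
    outer loop
      vertex 6.399 0.095 0.000
      vertex 1.880 1.299 0.000
      vertex 10.325 7.551 0.000
    endloop
  endfacet
  facet normal 0.0000 0.0000 -1.0000
    outer loop
      vertex 10.157 2.878 0.000
      vertex 6.399 0.095 0.000
      vertex 10.325 7.551 0.000
    endloop
  endfacet
  facet normal 0.6335 0.7384 0.2311
    outer loop
      vertex 10.325 7.551 0.000
      vertex 6.776 10.596 0.000
      vertex 5.389 5.389 20.436
    endloop
  endfacet
  facet normal -0.1823 0.9557 0.2311
    outer loop
      vertex 6.776 10.596 0.000
      vertex 2.183 9.720 0.000
      vertex 5.389 5.389 20.436
    endloop
  endfacet
  facet normal -0.8607 0.4536 0.2312
    outer loop
      vertex 2.183 9.720 0.000
      vertex 0.003 5.583 0.000
      vertex 5.389 5.389 20.436
    endloop
  endfacet
  facet normal -0.8911 -0.3904 0.2312
    outer loop
      vertex 0.003 5.583 0.000
      vertex 1.880 1.299 0.000
      vertex 5.389 5.389 20.436
    endloop
  endfacet
  facet normal -0.2505 -0.9401 0.2312
    outer loop
      vertex 1.880 1.299 0.000
      vertex 6.399 0.095 0.000
      vertex 5.389 5.389 20.436
    endloop
  endfacet
  facet normal 0.5790 -0.7819 0.2312
    outer loop
      vertex 6.399 0.095 0.000
      vertex 10.157 2.878 0.000
      vertex 5.389 5.389 20.436
    endloop
  endfacet
  facet normal 0.9723 -0.0350 0.2311
    outer loop
      vertex 10.157 2.878 0.000
      vertex 10.325 7.551 0.000
      vertex 5.389 5.389 20.436
    endloop
  endfacet
endsolid part

The G0 Z moves step by Δz≈4.087 mm. The G1 loops shrink linearly with z, so the solid tapers from its base footprint up to z≈20.4. Closing with a flat bottom cap and the tapered top and triangulating gives 12 facets — a regular 7-sided pyramid, base circumscribed radius ≈ 5.39 mm, apex at z ≈ 20.4 mm.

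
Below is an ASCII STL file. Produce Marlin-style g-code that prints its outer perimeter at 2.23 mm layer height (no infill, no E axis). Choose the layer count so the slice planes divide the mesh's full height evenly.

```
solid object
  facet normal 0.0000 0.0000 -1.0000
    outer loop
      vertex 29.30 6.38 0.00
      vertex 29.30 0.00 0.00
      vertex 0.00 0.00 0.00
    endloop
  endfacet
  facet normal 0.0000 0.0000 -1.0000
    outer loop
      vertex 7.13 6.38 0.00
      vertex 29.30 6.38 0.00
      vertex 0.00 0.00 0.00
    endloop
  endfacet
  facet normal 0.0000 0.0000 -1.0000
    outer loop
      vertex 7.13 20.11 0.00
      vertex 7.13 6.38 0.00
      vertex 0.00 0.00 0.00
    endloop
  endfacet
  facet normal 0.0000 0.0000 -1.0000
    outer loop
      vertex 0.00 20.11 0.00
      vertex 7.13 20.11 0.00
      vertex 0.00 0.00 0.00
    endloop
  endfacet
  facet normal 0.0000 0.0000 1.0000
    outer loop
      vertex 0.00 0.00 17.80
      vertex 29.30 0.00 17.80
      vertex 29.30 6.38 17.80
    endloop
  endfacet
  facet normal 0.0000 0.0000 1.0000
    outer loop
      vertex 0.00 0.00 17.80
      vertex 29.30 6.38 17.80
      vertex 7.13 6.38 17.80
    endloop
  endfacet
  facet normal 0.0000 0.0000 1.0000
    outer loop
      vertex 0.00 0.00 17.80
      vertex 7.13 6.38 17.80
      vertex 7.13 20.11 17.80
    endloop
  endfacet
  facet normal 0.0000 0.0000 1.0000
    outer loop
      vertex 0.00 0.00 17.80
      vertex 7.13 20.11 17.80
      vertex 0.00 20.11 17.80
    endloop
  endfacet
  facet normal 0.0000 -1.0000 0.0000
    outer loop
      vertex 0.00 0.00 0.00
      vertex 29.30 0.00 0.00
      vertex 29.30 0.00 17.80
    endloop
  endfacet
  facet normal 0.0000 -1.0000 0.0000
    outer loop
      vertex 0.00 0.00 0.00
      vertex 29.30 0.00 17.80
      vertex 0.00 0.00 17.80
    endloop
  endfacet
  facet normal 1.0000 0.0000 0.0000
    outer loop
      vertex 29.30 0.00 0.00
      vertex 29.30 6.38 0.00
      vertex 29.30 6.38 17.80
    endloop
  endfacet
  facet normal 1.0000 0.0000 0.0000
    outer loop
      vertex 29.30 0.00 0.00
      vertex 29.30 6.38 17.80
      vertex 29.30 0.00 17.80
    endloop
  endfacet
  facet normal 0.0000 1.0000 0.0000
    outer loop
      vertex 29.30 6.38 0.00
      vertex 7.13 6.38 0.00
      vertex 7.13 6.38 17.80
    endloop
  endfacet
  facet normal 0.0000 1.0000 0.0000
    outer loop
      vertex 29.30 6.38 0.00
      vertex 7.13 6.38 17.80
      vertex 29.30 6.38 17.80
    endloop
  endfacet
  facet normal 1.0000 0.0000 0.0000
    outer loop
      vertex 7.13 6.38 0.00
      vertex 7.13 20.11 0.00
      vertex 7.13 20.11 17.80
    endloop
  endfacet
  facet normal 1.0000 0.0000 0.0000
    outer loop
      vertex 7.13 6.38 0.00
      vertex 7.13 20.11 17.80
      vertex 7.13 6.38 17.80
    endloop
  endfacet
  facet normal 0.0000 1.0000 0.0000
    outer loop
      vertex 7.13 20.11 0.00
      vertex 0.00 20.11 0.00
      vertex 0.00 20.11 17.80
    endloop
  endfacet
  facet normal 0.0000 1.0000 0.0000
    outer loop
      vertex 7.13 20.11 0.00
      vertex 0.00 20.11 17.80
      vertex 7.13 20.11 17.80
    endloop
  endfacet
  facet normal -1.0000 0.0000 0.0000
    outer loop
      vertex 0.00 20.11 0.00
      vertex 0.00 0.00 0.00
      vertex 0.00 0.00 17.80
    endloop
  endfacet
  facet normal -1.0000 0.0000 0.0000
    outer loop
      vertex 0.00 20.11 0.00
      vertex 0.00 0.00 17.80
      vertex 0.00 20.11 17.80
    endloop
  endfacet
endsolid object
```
; perimeter-only toolpath
G21 ; units = mm
G90 ; absolute positioning
G28 ; home
; layer 1
G0 Z2.23
G0 X0.00 Y0.00
G1 X29.30 Y0.00
G1 X29.30 Y6.38
G1 X7.13 Y6.38
G1 X7.13 Y20.11
G1 X0.00 Y20.11
G1 X0.00 Y0.00
; layer 2
G0 Z4.45
G0 X0.00 Y0.00
G1 X29.30 Y0.00
G1 X29.30 Y6.38
G1 X7.13 Y6.38
G1 X7.13 Y20.11
G1 X0.00 Y20.11
G1 X0.00 Y0.00
; layer 3
G0 Z6.68
G0 X0.00 Y0.00
G1 X29.30 Y0.00
G1 X29.30 Y6.38
G1 X7.13 Y6.38
G1 X7.13 Y20.11
G1 X0.00 Y20.11
G1 X0.00 Y0.00
; layer 4
G0 Z8.90
G0 X0.00 Y0.00
G1 X29.30 Y0.00
G1 X29.30 Y6.38
G1 X7.13 Y6.38
G1 X7.13 Y20.11
G1 X0.00 Y20.11
G1 X0.00 Y0.00
; layer 5
G0 Z11.12
G0 X0.00 Y0.00
G1 X29.30 Y0.00
G1 X29.30 Y6.38
G1 X7.13 Y6.38
G1 X7.13 Y20.11
G1 X0.00 Y20.11
G1 X0.00 Y0.00
; layer 6
G0 Z13.35
G0 X0.00 Y0.00
G1 X29.30 Y0.00
G1 X29.30 Y6.38
G1 X7.13 Y6.38
G1 X7.13 Y20.11
G1 X0.00 Y20.11
G1 X0.00 Y0.00
; layer 7
G0 Z15.58
G0 X0.00 Y0.00
G1 X29.30 Y0.00
G1 X29.30 Y6.38
G1 X7.13 Y6.38
G1 X7.13 Y20.11
G1 X0.00 Y20.11
G1 X0.00 Y0.00
; layer 8
G0 Z17.80
G0 X0.00 Y0.00
G1 X29.30 Y0.00
G1 X29.30 Y6.38
G1 X7.13 Y6.38
G1 X7.13 Y20.11
G1 X0.00 Y20.11
G1 X0.00 Y0.00
M2 ; end

The solid is an L-shaped prism: outer 29.3 × 20.1 mm, arm thicknesses ≈ 6.38 mm (horizontal) and 7.13 mm (vertical), extruded 17.8 mm in z. Slicing at Δz = 2.23 mm — 8 equal slices spanning the solid's height, so layer i sits at z = i·h/8 — gives 8 non-empty perimeters. Each is a 6-segment closed polygon; G0 lifts to the layer z and rapids to the start vertex, then G1 traces the edges.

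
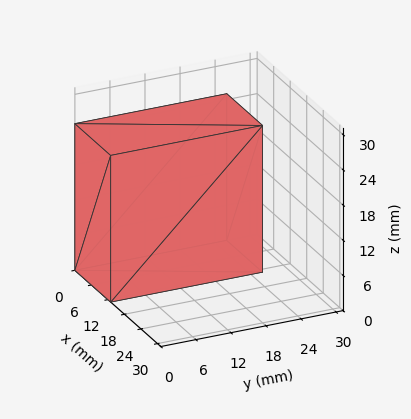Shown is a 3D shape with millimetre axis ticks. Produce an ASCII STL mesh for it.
Reading the render: the shape is a rectangular box, roughly 13 × 26 mm footprint and 25 mm tall (dimensions read to the nearest mm from the axis ticks). For the STL, each face is triangulated and given an outward normal.

solid part
  facet normal 0.0000 0.0000 -1.0000
    outer loop
      vertex 13.0 26.0 0.0
      vertex 13.0 0.0 0.0
      vertex 0.0 0.0 0.0
    endloop
  endfacet
  facet normal 0.0000 0.0000 -1.0000
    outer loop
      vertex 0.0 26.0 0.0
      vertex 13.0 26.0 0.0
      vertex 0.0 0.0 0.0
    endloop
  endfacet
  facet normal 0.0000 0.0000 1.0000
    outer loop
      vertex 0.0 0.0 25.0
      vertex 13.0 0.0 25.0
      vertex 13.0 26.0 25.0
    endloop
  endfacet
  facet normal 0.0000 0.0000 1.0000
    outer loop
      vertex 0.0 0.0 25.0
      vertex 13.0 26.0 25.0
      vertex 0.0 26.0 25.0
    endloop
  endfacet
  facet normal 0.0000 -1.0000 0.0000
    outer loop
      vertex 0.0 0.0 0.0
      vertex 13.0 0.0 0.0
      vertex 13.0 0.0 25.0
    endloop
  endfacet
  facet normal 0.0000 -1.0000 0.0000
    outer loop
      vertex 0.0 0.0 0.0
      vertex 13.0 0.0 25.0
      vertex 0.0 0.0 25.0
    endloop
  endfacet
  facet normal 0.0000 1.0000 0.0000
    outer loop
      vertex 13.0 26.0 25.0
      vertex 13.0 26.0 0.0
      vertex 0.0 26.0 0.0
    endloop
  endfacet
  facet normal 0.0000 1.0000 0.0000
    outer loop
      vertex 0.0 26.0 25.0
      vertex 13.0 26.0 25.0
      vertex 0.0 26.0 0.0
    endloop
  endfacet
  facet normal -1.0000 0.0000 0.0000
    outer loop
      vertex 0.0 26.0 25.0
      vertex 0.0 26.0 0.0
      vertex 0.0 0.0 0.0
    endloop
  endfacet
  facet normal -1.0000 0.0000 0.0000
    outer loop
      vertex 0.0 0.0 25.0
      vertex 0.0 26.0 25.0
      vertex 0.0 0.0 0.0
    endloop
  endfacet
  facet normal 1.0000 0.0000 0.0000
    outer loop
      vertex 13.0 0.0 0.0
      vertex 13.0 26.0 0.0
      vertex 13.0 26.0 25.0
    endloop
  endfacet
  facet normal 1.0000 0.0000 0.0000
    outer loop
      vertex 13.0 0.0 0.0
      vertex 13.0 26.0 25.0
      vertex 13.0 0.0 25.0
    endloop
  endfacet
endsolid part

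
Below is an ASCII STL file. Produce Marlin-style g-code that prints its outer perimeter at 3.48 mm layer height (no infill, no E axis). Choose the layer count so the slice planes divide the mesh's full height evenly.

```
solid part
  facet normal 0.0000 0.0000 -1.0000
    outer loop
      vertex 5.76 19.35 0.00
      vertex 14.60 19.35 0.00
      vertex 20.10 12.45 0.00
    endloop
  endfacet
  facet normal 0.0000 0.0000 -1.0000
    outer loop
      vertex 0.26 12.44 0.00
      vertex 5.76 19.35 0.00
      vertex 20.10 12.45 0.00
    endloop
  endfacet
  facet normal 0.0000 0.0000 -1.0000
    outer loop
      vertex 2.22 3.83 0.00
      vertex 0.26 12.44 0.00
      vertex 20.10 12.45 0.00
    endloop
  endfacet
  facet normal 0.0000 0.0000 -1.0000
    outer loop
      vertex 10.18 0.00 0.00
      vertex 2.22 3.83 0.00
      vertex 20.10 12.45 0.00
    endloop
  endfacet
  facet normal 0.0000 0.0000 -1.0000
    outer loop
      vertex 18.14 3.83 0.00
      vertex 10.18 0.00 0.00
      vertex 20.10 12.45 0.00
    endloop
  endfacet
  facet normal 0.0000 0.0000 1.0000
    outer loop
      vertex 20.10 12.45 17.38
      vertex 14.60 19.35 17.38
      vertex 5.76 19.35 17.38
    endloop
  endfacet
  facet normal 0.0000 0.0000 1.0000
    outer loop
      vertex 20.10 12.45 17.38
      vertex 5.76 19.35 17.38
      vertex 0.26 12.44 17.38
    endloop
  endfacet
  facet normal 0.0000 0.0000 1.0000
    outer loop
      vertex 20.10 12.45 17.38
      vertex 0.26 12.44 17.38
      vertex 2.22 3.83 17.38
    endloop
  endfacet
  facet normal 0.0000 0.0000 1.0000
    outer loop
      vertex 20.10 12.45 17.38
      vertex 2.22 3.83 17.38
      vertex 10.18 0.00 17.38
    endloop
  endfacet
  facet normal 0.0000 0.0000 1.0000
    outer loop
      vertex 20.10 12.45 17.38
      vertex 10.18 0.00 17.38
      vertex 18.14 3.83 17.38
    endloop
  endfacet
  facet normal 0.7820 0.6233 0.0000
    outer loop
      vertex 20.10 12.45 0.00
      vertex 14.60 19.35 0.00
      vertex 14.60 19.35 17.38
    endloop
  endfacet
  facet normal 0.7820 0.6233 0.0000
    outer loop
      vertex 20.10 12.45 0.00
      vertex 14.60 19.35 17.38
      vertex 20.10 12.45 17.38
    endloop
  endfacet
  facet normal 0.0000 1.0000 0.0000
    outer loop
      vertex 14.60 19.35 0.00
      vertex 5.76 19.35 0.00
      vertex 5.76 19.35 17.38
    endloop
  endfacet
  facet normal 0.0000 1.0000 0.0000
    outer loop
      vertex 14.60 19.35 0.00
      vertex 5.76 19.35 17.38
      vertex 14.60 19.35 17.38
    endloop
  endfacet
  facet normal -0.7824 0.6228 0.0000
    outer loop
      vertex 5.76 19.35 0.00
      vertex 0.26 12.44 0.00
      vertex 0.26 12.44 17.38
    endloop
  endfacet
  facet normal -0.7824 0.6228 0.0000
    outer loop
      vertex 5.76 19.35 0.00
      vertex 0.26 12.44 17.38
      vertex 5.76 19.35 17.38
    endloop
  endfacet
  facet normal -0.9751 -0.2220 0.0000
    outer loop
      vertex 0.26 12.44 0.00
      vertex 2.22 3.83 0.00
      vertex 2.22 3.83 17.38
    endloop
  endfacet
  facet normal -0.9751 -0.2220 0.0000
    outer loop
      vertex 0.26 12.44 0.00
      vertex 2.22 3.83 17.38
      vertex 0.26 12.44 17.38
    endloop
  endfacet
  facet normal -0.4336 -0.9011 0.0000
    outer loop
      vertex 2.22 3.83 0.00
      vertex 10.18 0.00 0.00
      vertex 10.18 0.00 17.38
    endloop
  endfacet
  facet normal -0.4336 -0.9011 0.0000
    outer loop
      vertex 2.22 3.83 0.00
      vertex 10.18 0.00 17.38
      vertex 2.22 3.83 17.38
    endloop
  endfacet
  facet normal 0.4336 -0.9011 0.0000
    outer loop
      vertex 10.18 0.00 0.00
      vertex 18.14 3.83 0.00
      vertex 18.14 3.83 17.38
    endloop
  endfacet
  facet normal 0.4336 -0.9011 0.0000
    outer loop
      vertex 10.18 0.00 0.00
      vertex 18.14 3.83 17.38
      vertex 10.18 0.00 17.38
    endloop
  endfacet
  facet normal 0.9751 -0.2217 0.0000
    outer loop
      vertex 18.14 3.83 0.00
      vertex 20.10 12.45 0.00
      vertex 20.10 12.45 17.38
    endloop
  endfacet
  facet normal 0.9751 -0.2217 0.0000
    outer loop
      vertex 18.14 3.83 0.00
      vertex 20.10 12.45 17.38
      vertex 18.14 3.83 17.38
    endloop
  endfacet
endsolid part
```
; perimeter-only toolpath
G21 ; units = mm
G90 ; absolute positioning
G28 ; home
; layer 1
G0 Z3.48
G0 X20.10 Y12.45
G1 X14.60 Y19.35
G1 X5.76 Y19.35
G1 X0.26 Y12.44
G1 X2.22 Y3.83
G1 X10.18 Y0.00
G1 X18.14 Y3.83
G1 X20.10 Y12.45
; layer 2
G0 Z6.95
G0 X20.10 Y12.45
G1 X14.60 Y19.35
G1 X5.76 Y19.35
G1 X0.26 Y12.44
G1 X2.22 Y3.83
G1 X10.18 Y0.00
G1 X18.14 Y3.83
G1 X20.10 Y12.45
; layer 3
G0 Z10.43
G0 X20.10 Y12.45
G1 X14.60 Y19.35
G1 X5.76 Y19.35
G1 X0.26 Y12.44
G1 X2.22 Y3.83
G1 X10.18 Y0.00
G1 X18.14 Y3.83
G1 X20.10 Y12.45
; layer 4
G0 Z13.90
G0 X20.10 Y12.45
G1 X14.60 Y19.35
G1 X5.76 Y19.35
G1 X0.26 Y12.44
G1 X2.22 Y3.83
G1 X10.18 Y0.00
G1 X18.14 Y3.83
G1 X20.10 Y12.45
; layer 5
G0 Z17.38
G0 X20.10 Y12.45
G1 X14.60 Y19.35
G1 X5.76 Y19.35
G1 X0.26 Y12.44
G1 X2.22 Y3.83
G1 X10.18 Y0.00
G1 X18.14 Y3.83
G1 X20.10 Y12.45
M2 ; end

The solid is a regular 7-sided prism (a cylinder approximated with 7 flat sides), circumscribed radius ≈ 10.2 mm, height ≈ 17.4 mm. Slicing at Δz = 3.48 mm — 5 equal slices spanning the solid's height, so layer i sits at z = i·h/5 — gives 5 non-empty perimeters. Each is a 7-segment closed polygon; G0 lifts to the layer z and rapids to the start vertex, then G1 traces the edges.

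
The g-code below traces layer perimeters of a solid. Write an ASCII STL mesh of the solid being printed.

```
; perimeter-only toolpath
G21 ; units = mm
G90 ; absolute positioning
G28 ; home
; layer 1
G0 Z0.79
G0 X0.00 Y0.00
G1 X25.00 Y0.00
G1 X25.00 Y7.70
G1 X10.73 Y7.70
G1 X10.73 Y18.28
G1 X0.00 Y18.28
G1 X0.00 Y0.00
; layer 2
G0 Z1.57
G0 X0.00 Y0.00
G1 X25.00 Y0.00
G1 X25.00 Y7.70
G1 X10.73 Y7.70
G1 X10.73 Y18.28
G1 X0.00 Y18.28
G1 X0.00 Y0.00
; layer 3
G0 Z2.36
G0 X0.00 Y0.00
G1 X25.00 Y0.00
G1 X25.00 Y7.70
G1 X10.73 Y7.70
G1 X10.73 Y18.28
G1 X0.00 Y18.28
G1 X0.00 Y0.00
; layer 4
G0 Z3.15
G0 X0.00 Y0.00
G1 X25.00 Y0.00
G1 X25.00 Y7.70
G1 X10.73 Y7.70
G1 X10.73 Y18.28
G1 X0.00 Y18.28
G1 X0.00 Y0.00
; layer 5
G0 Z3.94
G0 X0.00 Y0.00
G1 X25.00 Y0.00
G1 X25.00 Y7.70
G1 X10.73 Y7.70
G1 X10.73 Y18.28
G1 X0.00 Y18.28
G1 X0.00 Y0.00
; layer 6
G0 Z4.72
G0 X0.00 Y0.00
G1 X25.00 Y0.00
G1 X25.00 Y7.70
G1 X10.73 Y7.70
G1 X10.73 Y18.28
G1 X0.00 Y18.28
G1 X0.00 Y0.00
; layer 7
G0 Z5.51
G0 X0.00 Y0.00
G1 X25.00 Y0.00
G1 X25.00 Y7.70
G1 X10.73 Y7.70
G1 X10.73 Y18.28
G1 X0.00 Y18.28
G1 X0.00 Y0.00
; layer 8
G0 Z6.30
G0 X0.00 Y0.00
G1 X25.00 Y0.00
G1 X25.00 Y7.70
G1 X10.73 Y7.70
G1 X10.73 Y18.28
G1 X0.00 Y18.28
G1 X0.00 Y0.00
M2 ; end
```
solid part
  facet normal 0.0000 0.0000 -1.0000
    outer loop
      vertex 25.00 7.70 0.00
      vertex 25.00 0.00 0.00
      vertex 0.00 0.00 0.00
    endloop
  endfacet
  facet normal 0.0000 0.0000 -1.0000
    outer loop
      vertex 10.73 7.70 0.00
      vertex 25.00 7.70 0.00
      vertex 0.00 0.00 0.00
    endloop
  endfacet
  facet normal 0.0000 0.0000 -1.0000
    outer loop
      vertex 10.73 18.28 0.00
      vertex 10.73 7.70 0.00
      vertex 0.00 0.00 0.00
    endloop
  endfacet
  facet normal 0.0000 0.0000 -1.0000
    outer loop
      vertex 0.00 18.28 0.00
      vertex 10.73 18.28 0.00
      vertex 0.00 0.00 0.00
    endloop
  endfacet
  facet normal 0.0000 0.0000 1.0000
    outer loop
      vertex 0.00 0.00 6.30
      vertex 25.00 0.00 6.30
      vertex 25.00 7.70 6.30
    endloop
  endfacet
  facet normal 0.0000 0.0000 1.0000
    outer loop
      vertex 0.00 0.00 6.30
      vertex 25.00 7.70 6.30
      vertex 10.73 7.70 6.30
    endloop
  endfacet
  facet normal 0.0000 0.0000 1.0000
    outer loop
      vertex 0.00 0.00 6.30
      vertex 10.73 7.70 6.30
      vertex 10.73 18.28 6.30
    endloop
  endfacet
  facet normal 0.0000 0.0000 1.0000
    outer loop
      vertex 0.00 0.00 6.30
      vertex 10.73 18.28 6.30
      vertex 0.00 18.28 6.30
    endloop
  endfacet
  facet normal 0.0000 -1.0000 0.0000
    outer loop
      vertex 0.00 0.00 0.00
      vertex 25.00 0.00 0.00
      vertex 25.00 0.00 6.30
    endloop
  endfacet
  facet normal 0.0000 -1.0000 0.0000
    outer loop
      vertex 0.00 0.00 0.00
      vertex 25.00 0.00 6.30
      vertex 0.00 0.00 6.30
    endloop
  endfacet
  facet normal 1.0000 0.0000 0.0000
    outer loop
      vertex 25.00 0.00 0.00
      vertex 25.00 7.70 0.00
      vertex 25.00 7.70 6.30
    endloop
  endfacet
  facet normal 1.0000 0.0000 0.0000
    outer loop
      vertex 25.00 0.00 0.00
      vertex 25.00 7.70 6.30
      vertex 25.00 0.00 6.30
    endloop
  endfacet
  facet normal 0.0000 1.0000 0.0000
    outer loop
      vertex 25.00 7.70 0.00
      vertex 10.73 7.70 0.00
      vertex 10.73 7.70 6.30
    endloop
  endfacet
  facet normal 0.0000 1.0000 0.0000
    outer loop
      vertex 25.00 7.70 0.00
      vertex 10.73 7.70 6.30
      vertex 25.00 7.70 6.30
    endloop
  endfacet
  facet normal 1.0000 0.0000 0.0000
    outer loop
      vertex 10.73 7.70 0.00
      vertex 10.73 18.28 0.00
      vertex 10.73 18.28 6.30
    endloop
  endfacet
  facet normal 1.0000 0.0000 0.0000
    outer loop
      vertex 10.73 7.70 0.00
      vertex 10.73 18.28 6.30
      vertex 10.73 7.70 6.30
    endloop
  endfacet
  facet normal 0.0000 1.0000 0.0000
    outer loop
      vertex 10.73 18.28 0.00
      vertex 0.00 18.28 0.00
      vertex 0.00 18.28 6.30
    endloop
  endfacet
  facet normal 0.0000 1.0000 0.0000
    outer loop
      vertex 10.73 18.28 0.00
      vertex 0.00 18.28 6.30
      vertex 10.73 18.28 6.30
    endloop
  endfacet
  facet normal -1.0000 0.0000 0.0000
    outer loop
      vertex 0.00 18.28 0.00
      vertex 0.00 0.00 0.00
      vertex 0.00 0.00 6.30
    endloop
  endfacet
  facet normal -1.0000 0.0000 0.0000
    outer loop
      vertex 0.00 18.28 0.00
      vertex 0.00 0.00 6.30
      vertex 0.00 18.28 6.30
    endloop
  endfacet
endsolid part

The G0 Z moves step by Δz≈0.79 mm. Every layer's G1 loop is the same polygon, so the solid is a straight extrusion of it from z=0 to z≈6.3. Closing with flat bottom and top caps and triangulating gives 20 facets — an L-shaped prism: outer 25 × 18.3 mm, arm thicknesses ≈ 7.7 mm (horizontal) and 10.7 mm (vertical), extruded 6.3 mm in z.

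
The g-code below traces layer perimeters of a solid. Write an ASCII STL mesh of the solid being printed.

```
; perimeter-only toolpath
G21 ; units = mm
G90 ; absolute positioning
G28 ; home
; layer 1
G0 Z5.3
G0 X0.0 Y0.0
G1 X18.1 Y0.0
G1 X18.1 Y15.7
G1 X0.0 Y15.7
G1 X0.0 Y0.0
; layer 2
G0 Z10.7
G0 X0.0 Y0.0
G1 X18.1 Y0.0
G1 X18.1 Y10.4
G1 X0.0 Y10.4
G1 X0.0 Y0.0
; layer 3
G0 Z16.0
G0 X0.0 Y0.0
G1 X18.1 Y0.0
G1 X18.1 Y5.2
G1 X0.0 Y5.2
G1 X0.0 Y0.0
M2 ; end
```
solid part
  facet normal 0.0000 0.0000 -1.0000
    outer loop
      vertex 18.1 20.9 0.0
      vertex 18.1 0.0 0.0
      vertex 0.0 0.0 0.0
    endloop
  endfacet
  facet normal 0.0000 0.0000 -1.0000
    outer loop
      vertex 0.0 20.9 0.0
      vertex 18.1 20.9 0.0
      vertex 0.0 0.0 0.0
    endloop
  endfacet
  facet normal 0.0000 -1.0000 0.0000
    outer loop
      vertex 0.0 0.0 0.0
      vertex 18.1 0.0 0.0
      vertex 18.1 0.0 21.4
    endloop
  endfacet
  facet normal 0.0000 -1.0000 0.0000
    outer loop
      vertex 0.0 0.0 0.0
      vertex 18.1 0.0 21.4
      vertex 0.0 0.0 21.4
    endloop
  endfacet
  facet normal 0.0000 0.7154 0.6987
    outer loop
      vertex 0.0 0.0 21.4
      vertex 18.1 0.0 21.4
      vertex 18.1 20.9 0.0
    endloop
  endfacet
  facet normal 0.0000 0.7154 0.6987
    outer loop
      vertex 0.0 0.0 21.4
      vertex 18.1 20.9 0.0
      vertex 0.0 20.9 0.0
    endloop
  endfacet
  facet normal -1.0000 0.0000 0.0000
    outer loop
      vertex 0.0 0.0 21.4
      vertex 0.0 20.9 0.0
      vertex 0.0 0.0 0.0
    endloop
  endfacet
  facet normal 1.0000 0.0000 0.0000
    outer loop
      vertex 18.1 0.0 0.0
      vertex 18.1 20.9 0.0
      vertex 18.1 0.0 21.4
    endloop
  endfacet
endsolid part

The G0 Z moves step by Δz≈5.3 mm. The G1 loops shrink linearly with z, so the solid tapers from its base footprint up to z≈21.4. Closing with a flat bottom cap and the tapered top and triangulating gives 8 facets — a wedge (ramp): 18.1 × 20.9 mm base, rising to 21.4 mm along the y=0 edge and sloping linearly to z=0 at y=20.9.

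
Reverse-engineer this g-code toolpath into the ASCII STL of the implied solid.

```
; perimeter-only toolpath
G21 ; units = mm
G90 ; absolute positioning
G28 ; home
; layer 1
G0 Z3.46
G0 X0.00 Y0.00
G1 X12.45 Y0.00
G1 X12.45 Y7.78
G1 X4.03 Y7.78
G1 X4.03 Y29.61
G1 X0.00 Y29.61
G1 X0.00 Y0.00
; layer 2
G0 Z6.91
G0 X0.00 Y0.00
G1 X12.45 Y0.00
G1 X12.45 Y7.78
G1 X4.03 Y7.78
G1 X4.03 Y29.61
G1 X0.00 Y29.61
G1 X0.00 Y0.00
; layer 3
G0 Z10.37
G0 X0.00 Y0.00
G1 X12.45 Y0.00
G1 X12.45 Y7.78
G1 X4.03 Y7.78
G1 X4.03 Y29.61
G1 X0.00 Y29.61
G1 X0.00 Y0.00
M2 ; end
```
solid part
  facet normal 0.0000 0.0000 -1.0000
    outer loop
      vertex 12.45 7.78 0.00
      vertex 12.45 0.00 0.00
      vertex 0.00 0.00 0.00
    endloop
  endfacet
  facet normal 0.0000 0.0000 -1.0000
    outer loop
      vertex 4.03 7.78 0.00
      vertex 12.45 7.78 0.00
      vertex 0.00 0.00 0.00
    endloop
  endfacet
  facet normal 0.0000 0.0000 -1.0000
    outer loop
      vertex 4.03 29.61 0.00
      vertex 4.03 7.78 0.00
      vertex 0.00 0.00 0.00
    endloop
  endfacet
  facet normal 0.0000 0.0000 -1.0000
    outer loop
      vertex 0.00 29.61 0.00
      vertex 4.03 29.61 0.00
      vertex 0.00 0.00 0.00
    endloop
  endfacet
  facet normal 0.0000 0.0000 1.0000
    outer loop
      vertex 0.00 0.00 10.37
      vertex 12.45 0.00 10.37
      vertex 12.45 7.78 10.37
    endloop
  endfacet
  facet normal 0.0000 0.0000 1.0000
    outer loop
      vertex 0.00 0.00 10.37
      vertex 12.45 7.78 10.37
      vertex 4.03 7.78 10.37
    endloop
  endfacet
  facet normal 0.0000 0.0000 1.0000
    outer loop
      vertex 0.00 0.00 10.37
      vertex 4.03 7.78 10.37
      vertex 4.03 29.61 10.37
    endloop
  endfacet
  facet normal 0.0000 0.0000 1.0000
    outer loop
      vertex 0.00 0.00 10.37
      vertex 4.03 29.61 10.37
      vertex 0.00 29.61 10.37
    endloop
  endfacet
  facet normal 0.0000 -1.0000 0.0000
    outer loop
      vertex 0.00 0.00 0.00
      vertex 12.45 0.00 0.00
      vertex 12.45 0.00 10.37
    endloop
  endfacet
  facet normal 0.0000 -1.0000 0.0000
    outer loop
      vertex 0.00 0.00 0.00
      vertex 12.45 0.00 10.37
      vertex 0.00 0.00 10.37
    endloop
  endfacet
  facet normal 1.0000 0.0000 0.0000
    outer loop
      vertex 12.45 0.00 0.00
      vertex 12.45 7.78 0.00
      vertex 12.45 7.78 10.37
    endloop
  endfacet
  facet normal 1.0000 0.0000 0.0000
    outer loop
      vertex 12.45 0.00 0.00
      vertex 12.45 7.78 10.37
      vertex 12.45 0.00 10.37
    endloop
  endfacet
  facet normal 0.0000 1.0000 0.0000
    outer loop
      vertex 12.45 7.78 0.00
      vertex 4.03 7.78 0.00
      vertex 4.03 7.78 10.37
    endloop
  endfacet
  facet normal 0.0000 1.0000 0.0000
    outer loop
      vertex 12.45 7.78 0.00
      vertex 4.03 7.78 10.37
      vertex 12.45 7.78 10.37
    endloop
  endfacet
  facet normal 1.0000 0.0000 0.0000
    outer loop
      vertex 4.03 7.78 0.00
      vertex 4.03 29.61 0.00
      vertex 4.03 29.61 10.37
    endloop
  endfacet
  facet normal 1.0000 0.0000 0.0000
    outer loop
      vertex 4.03 7.78 0.00
      vertex 4.03 29.61 10.37
      vertex 4.03 7.78 10.37
    endloop
  endfacet
  facet normal 0.0000 1.0000 0.0000
    outer loop
      vertex 4.03 29.61 0.00
      vertex 0.00 29.61 0.00
      vertex 0.00 29.61 10.37
    endloop
  endfacet
  facet normal 0.0000 1.0000 0.0000
    outer loop
      vertex 4.03 29.61 0.00
      vertex 0.00 29.61 10.37
      vertex 4.03 29.61 10.37
    endloop
  endfacet
  facet normal -1.0000 0.0000 0.0000
    outer loop
      vertex 0.00 29.61 0.00
      vertex 0.00 0.00 0.00
      vertex 0.00 0.00 10.37
    endloop
  endfacet
  facet normal -1.0000 0.0000 0.0000
    outer loop
      vertex 0.00 29.61 0.00
      vertex 0.00 0.00 10.37
      vertex 0.00 29.61 10.37
    endloop
  endfacet
endsolid part

The G0 Z moves step by Δz≈3.46 mm. Every layer's G1 loop is the same polygon, so the solid is a straight extrusion of it from z=0 to z≈10.4. Closing with flat bottom and top caps and triangulating gives 20 facets — an L-shaped prism: outer 12.4 × 29.6 mm, arm thicknesses ≈ 7.78 mm (horizontal) and 4.03 mm (vertical), extruded 10.4 mm in z.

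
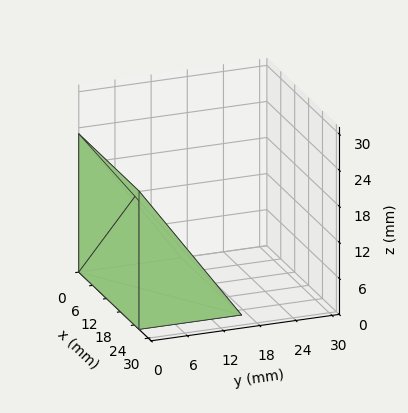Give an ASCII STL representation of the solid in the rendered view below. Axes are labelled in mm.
Reading the render: the shape is a wedge (ramp): 26 × 17 mm base, rising to 23 mm along the y=0 edge and sloping linearly to z=0 at y=17 (dimensions read to the nearest mm from the axis ticks). For the STL, each face is triangulated and given an outward normal.

solid part
  facet normal 0.0000 0.0000 -1.0000
    outer loop
      vertex 26.00 17.00 0.00
      vertex 26.00 0.00 0.00
      vertex 0.00 0.00 0.00
    endloop
  endfacet
  facet normal 0.0000 0.0000 -1.0000
    outer loop
      vertex 0.00 17.00 0.00
      vertex 26.00 17.00 0.00
      vertex 0.00 0.00 0.00
    endloop
  endfacet
  facet normal 0.0000 -1.0000 0.0000
    outer loop
      vertex 0.00 0.00 0.00
      vertex 26.00 0.00 0.00
      vertex 26.00 0.00 23.00
    endloop
  endfacet
  facet normal 0.0000 -1.0000 0.0000
    outer loop
      vertex 0.00 0.00 0.00
      vertex 26.00 0.00 23.00
      vertex 0.00 0.00 23.00
    endloop
  endfacet
  facet normal 0.0000 0.8042 0.5944
    outer loop
      vertex 0.00 0.00 23.00
      vertex 26.00 0.00 23.00
      vertex 26.00 17.00 0.00
    endloop
  endfacet
  facet normal 0.0000 0.8042 0.5944
    outer loop
      vertex 0.00 0.00 23.00
      vertex 26.00 17.00 0.00
      vertex 0.00 17.00 0.00
    endloop
  endfacet
  facet normal -1.0000 0.0000 0.0000
    outer loop
      vertex 0.00 0.00 23.00
      vertex 0.00 17.00 0.00
      vertex 0.00 0.00 0.00
    endloop
  endfacet
  facet normal 1.0000 0.0000 0.0000
    outer loop
      vertex 26.00 0.00 0.00
      vertex 26.00 17.00 0.00
      vertex 26.00 0.00 23.00
    endloop
  endfacet
endsolid part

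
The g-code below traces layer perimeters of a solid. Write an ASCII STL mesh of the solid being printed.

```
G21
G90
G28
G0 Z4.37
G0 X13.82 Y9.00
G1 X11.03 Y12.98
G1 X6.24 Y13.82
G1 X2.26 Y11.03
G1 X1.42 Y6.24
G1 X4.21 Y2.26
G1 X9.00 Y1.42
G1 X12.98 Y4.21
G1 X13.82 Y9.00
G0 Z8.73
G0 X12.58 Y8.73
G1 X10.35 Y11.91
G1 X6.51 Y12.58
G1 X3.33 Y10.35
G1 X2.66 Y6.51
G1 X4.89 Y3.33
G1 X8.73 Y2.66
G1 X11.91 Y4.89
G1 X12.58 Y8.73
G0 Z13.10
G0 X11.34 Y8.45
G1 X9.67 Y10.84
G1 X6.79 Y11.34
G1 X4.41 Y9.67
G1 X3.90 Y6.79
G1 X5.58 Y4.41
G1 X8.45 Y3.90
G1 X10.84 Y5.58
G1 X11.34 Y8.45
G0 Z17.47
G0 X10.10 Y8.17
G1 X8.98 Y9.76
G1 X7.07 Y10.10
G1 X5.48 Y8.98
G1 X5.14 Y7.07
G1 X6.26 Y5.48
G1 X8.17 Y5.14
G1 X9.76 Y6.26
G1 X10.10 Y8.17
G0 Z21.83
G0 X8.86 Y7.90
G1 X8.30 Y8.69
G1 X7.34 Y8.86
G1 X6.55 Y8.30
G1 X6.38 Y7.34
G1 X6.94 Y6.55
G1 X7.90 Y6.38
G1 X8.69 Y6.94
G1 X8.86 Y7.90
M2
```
solid part
  facet normal 0.0000 0.0000 -1.0000
    outer loop
      vertex 5.96 15.06 0.00
      vertex 11.71 14.05 0.00
      vertex 15.06 9.28 0.00
    endloop
  endfacet
  facet normal 0.0000 0.0000 -1.0000
    outer loop
      vertex 1.19 11.71 0.00
      vertex 5.96 15.06 0.00
      vertex 15.06 9.28 0.00
    endloop
  endfacet
  facet normal 0.0000 0.0000 -1.0000
    outer loop
      vertex 0.18 5.96 0.00
      vertex 1.19 11.71 0.00
      vertex 15.06 9.28 0.00
    endloop
  endfacet
  facet normal 0.0000 0.0000 -1.0000
    outer loop
      vertex 3.53 1.19 0.00
      vertex 0.18 5.96 0.00
      vertex 15.06 9.28 0.00
    endloop
  endfacet
  facet normal 0.0000 0.0000 -1.0000
    outer loop
      vertex 9.28 0.18 0.00
      vertex 3.53 1.19 0.00
      vertex 15.06 9.28 0.00
    endloop
  endfacet
  facet normal 0.0000 0.0000 -1.0000
    outer loop
      vertex 14.05 3.53 0.00
      vertex 9.28 0.18 0.00
      vertex 15.06 9.28 0.00
    endloop
  endfacet
  facet normal 0.7903 0.5550 0.2596
    outer loop
      vertex 15.06 9.28 0.00
      vertex 11.71 14.05 0.00
      vertex 7.62 7.62 26.20
    endloop
  endfacet
  facet normal 0.1671 0.9512 0.2595
    outer loop
      vertex 11.71 14.05 0.00
      vertex 5.96 15.06 0.00
      vertex 7.62 7.62 26.20
    endloop
  endfacet
  facet normal -0.5550 0.7903 0.2596
    outer loop
      vertex 5.96 15.06 0.00
      vertex 1.19 11.71 0.00
      vertex 7.62 7.62 26.20
    endloop
  endfacet
  facet normal -0.9512 0.1671 0.2595
    outer loop
      vertex 1.19 11.71 0.00
      vertex 0.18 5.96 0.00
      vertex 7.62 7.62 26.20
    endloop
  endfacet
  facet normal -0.7903 -0.5550 0.2596
    outer loop
      vertex 0.18 5.96 0.00
      vertex 3.53 1.19 0.00
      vertex 7.62 7.62 26.20
    endloop
  endfacet
  facet normal -0.1671 -0.9512 0.2595
    outer loop
      vertex 3.53 1.19 0.00
      vertex 9.28 0.18 0.00
      vertex 7.62 7.62 26.20
    endloop
  endfacet
  facet normal 0.5550 -0.7903 0.2596
    outer loop
      vertex 9.28 0.18 0.00
      vertex 14.05 3.53 0.00
      vertex 7.62 7.62 26.20
    endloop
  endfacet
  facet normal 0.9512 -0.1671 0.2595
    outer loop
      vertex 14.05 3.53 0.00
      vertex 15.06 9.28 0.00
      vertex 7.62 7.62 26.20
    endloop
  endfacet
endsolid part

The G0 Z moves step by Δz≈4.37 mm. The G1 loops shrink linearly with z, so the solid tapers from its base footprint up to z≈26.2. Closing with a flat bottom cap and the tapered top and triangulating gives 14 facets — a regular 8-sided pyramid, base circumscribed radius ≈ 7.62 mm, apex at z ≈ 26.2 mm.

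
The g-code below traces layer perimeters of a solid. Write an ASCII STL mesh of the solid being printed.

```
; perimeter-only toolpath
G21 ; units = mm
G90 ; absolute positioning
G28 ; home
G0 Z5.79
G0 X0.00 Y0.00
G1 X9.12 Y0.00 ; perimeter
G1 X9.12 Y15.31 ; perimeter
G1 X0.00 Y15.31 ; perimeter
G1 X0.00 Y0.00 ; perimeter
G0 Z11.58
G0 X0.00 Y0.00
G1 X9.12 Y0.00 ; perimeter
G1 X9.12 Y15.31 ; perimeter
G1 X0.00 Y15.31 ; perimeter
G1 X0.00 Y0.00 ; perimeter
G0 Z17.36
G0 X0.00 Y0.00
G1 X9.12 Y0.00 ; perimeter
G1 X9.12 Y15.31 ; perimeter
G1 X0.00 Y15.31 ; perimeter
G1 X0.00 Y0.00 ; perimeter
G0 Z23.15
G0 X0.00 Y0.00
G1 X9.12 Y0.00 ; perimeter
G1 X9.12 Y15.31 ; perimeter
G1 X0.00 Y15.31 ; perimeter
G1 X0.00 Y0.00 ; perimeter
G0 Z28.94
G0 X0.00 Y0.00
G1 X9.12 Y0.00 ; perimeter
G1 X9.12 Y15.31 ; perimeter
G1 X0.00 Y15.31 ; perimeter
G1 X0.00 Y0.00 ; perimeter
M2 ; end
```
solid part
  facet normal 0.0000 0.0000 -1.0000
    outer loop
      vertex 9.12 15.31 0.00
      vertex 9.12 0.00 0.00
      vertex 0.00 0.00 0.00
    endloop
  endfacet
  facet normal 0.0000 0.0000 -1.0000
    outer loop
      vertex 0.00 15.31 0.00
      vertex 9.12 15.31 0.00
      vertex 0.00 0.00 0.00
    endloop
  endfacet
  facet normal 0.0000 0.0000 1.0000
    outer loop
      vertex 0.00 0.00 28.94
      vertex 9.12 0.00 28.94
      vertex 9.12 15.31 28.94
    endloop
  endfacet
  facet normal 0.0000 0.0000 1.0000
    outer loop
      vertex 0.00 0.00 28.94
      vertex 9.12 15.31 28.94
      vertex 0.00 15.31 28.94
    endloop
  endfacet
  facet normal 0.0000 -1.0000 0.0000
    outer loop
      vertex 0.00 0.00 0.00
      vertex 9.12 0.00 0.00
      vertex 9.12 0.00 28.94
    endloop
  endfacet
  facet normal 0.0000 -1.0000 0.0000
    outer loop
      vertex 0.00 0.00 0.00
      vertex 9.12 0.00 28.94
      vertex 0.00 0.00 28.94
    endloop
  endfacet
  facet normal 0.0000 1.0000 0.0000
    outer loop
      vertex 9.12 15.31 28.94
      vertex 9.12 15.31 0.00
      vertex 0.00 15.31 0.00
    endloop
  endfacet
  facet normal 0.0000 1.0000 0.0000
    outer loop
      vertex 0.00 15.31 28.94
      vertex 9.12 15.31 28.94
      vertex 0.00 15.31 0.00
    endloop
  endfacet
  facet normal -1.0000 0.0000 0.0000
    outer loop
      vertex 0.00 15.31 28.94
      vertex 0.00 15.31 0.00
      vertex 0.00 0.00 0.00
    endloop
  endfacet
  facet normal -1.0000 0.0000 0.0000
    outer loop
      vertex 0.00 0.00 28.94
      vertex 0.00 15.31 28.94
      vertex 0.00 0.00 0.00
    endloop
  endfacet
  facet normal 1.0000 0.0000 0.0000
    outer loop
      vertex 9.12 0.00 0.00
      vertex 9.12 15.31 0.00
      vertex 9.12 15.31 28.94
    endloop
  endfacet
  facet normal 1.0000 0.0000 0.0000
    outer loop
      vertex 9.12 0.00 0.00
      vertex 9.12 15.31 28.94
      vertex 9.12 0.00 28.94
    endloop
  endfacet
endsolid part

The G0 Z moves step by Δz≈5.79 mm. Every layer's G1 loop is the same polygon, so the solid is a straight extrusion of it from z=0 to z≈28.9. Closing with flat bottom and top caps and triangulating gives 12 facets — a rectangular box, roughly 9.12 × 15.3 mm footprint and 28.9 mm tall.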